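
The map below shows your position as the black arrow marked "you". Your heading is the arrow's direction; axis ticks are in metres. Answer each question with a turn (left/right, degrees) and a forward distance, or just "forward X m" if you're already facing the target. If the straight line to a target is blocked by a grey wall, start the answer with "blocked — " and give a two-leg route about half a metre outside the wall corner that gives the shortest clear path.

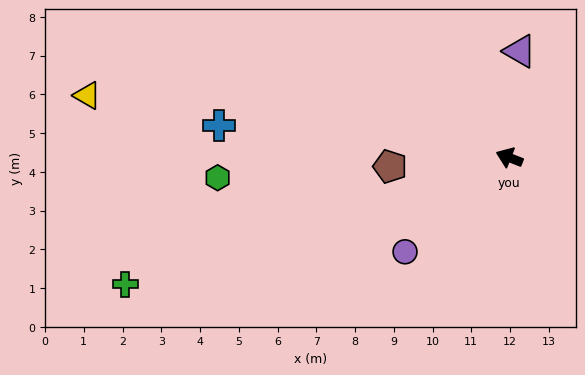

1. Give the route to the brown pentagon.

turn left 26°, forward 3.1 m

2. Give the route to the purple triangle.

turn right 74°, forward 2.8 m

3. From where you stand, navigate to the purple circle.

turn left 64°, forward 3.6 m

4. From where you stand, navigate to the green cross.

turn left 40°, forward 10.4 m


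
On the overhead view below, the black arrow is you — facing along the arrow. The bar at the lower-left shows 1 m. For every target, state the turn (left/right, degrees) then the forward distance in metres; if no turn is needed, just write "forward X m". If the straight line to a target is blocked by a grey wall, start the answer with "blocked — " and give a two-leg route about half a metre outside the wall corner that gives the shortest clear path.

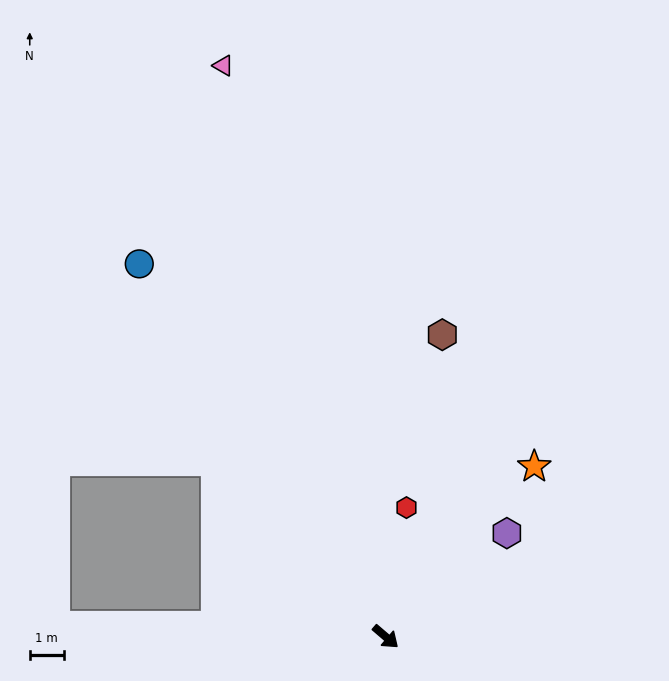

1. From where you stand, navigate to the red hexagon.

turn left 121°, forward 3.9 m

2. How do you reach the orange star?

turn left 89°, forward 6.7 m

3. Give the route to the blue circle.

turn left 164°, forward 13.2 m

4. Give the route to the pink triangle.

turn left 146°, forward 17.5 m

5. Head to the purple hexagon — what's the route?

turn left 81°, forward 4.7 m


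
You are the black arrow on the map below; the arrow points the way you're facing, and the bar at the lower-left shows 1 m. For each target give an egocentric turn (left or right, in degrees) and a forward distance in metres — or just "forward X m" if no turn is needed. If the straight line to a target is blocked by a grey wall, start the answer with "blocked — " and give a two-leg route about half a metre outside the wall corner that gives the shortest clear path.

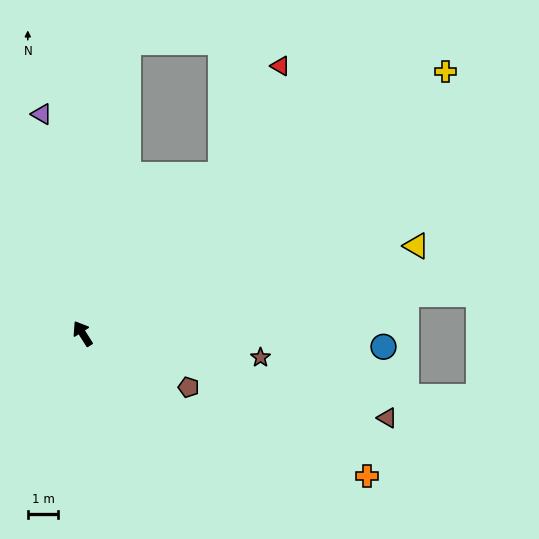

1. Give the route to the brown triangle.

turn right 138°, forward 10.4 m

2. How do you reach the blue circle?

turn right 125°, forward 9.9 m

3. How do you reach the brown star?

turn right 130°, forward 5.9 m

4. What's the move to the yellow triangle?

turn right 108°, forward 11.3 m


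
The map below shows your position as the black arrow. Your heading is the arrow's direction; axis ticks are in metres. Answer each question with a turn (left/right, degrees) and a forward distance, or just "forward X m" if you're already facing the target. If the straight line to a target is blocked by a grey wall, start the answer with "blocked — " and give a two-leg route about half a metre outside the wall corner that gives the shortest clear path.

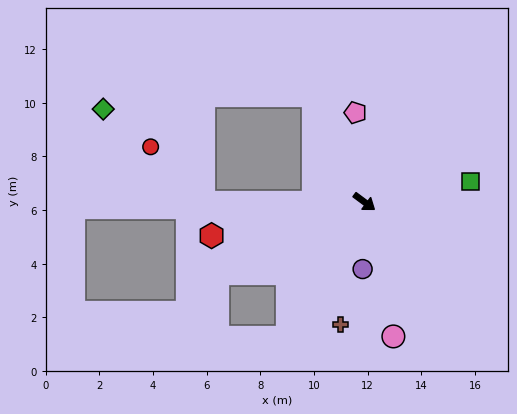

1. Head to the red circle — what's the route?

blocked — turn right 143°, forward 6.0 m, then turn right 47°, forward 2.9 m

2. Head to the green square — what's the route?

turn left 47°, forward 4.0 m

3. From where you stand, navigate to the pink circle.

turn right 41°, forward 5.1 m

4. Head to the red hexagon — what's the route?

turn right 131°, forward 5.8 m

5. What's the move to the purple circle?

turn right 55°, forward 2.5 m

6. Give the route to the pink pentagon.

turn left 132°, forward 3.3 m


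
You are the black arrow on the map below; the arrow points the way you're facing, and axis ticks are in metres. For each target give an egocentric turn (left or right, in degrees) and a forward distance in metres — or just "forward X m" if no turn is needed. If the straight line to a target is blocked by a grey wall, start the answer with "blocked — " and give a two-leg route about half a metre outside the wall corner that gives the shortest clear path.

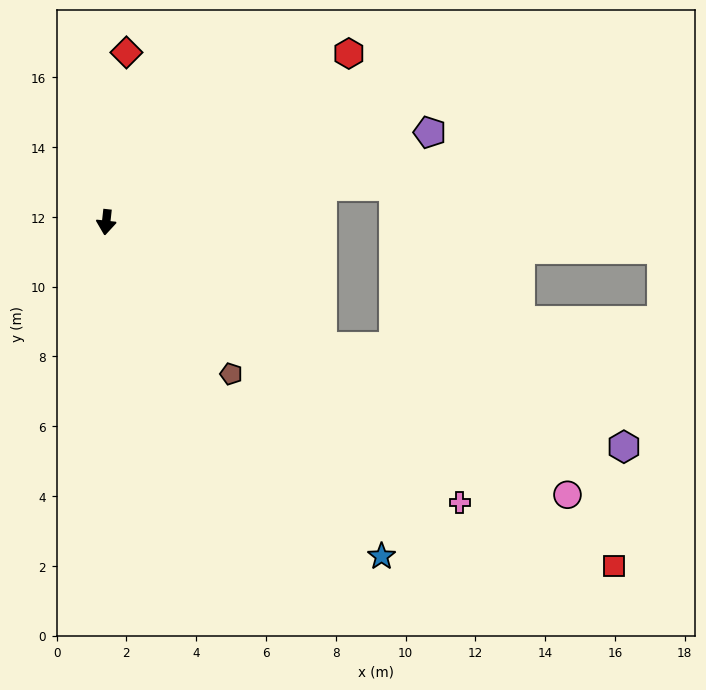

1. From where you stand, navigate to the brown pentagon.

turn left 46°, forward 5.6 m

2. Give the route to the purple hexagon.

blocked — turn left 66°, forward 7.2 m, then turn left 12°, forward 9.1 m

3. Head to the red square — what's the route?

turn left 62°, forward 17.6 m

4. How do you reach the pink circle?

turn left 66°, forward 15.4 m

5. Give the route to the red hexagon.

turn left 131°, forward 8.5 m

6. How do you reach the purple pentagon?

turn left 112°, forward 9.6 m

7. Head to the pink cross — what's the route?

turn left 58°, forward 12.9 m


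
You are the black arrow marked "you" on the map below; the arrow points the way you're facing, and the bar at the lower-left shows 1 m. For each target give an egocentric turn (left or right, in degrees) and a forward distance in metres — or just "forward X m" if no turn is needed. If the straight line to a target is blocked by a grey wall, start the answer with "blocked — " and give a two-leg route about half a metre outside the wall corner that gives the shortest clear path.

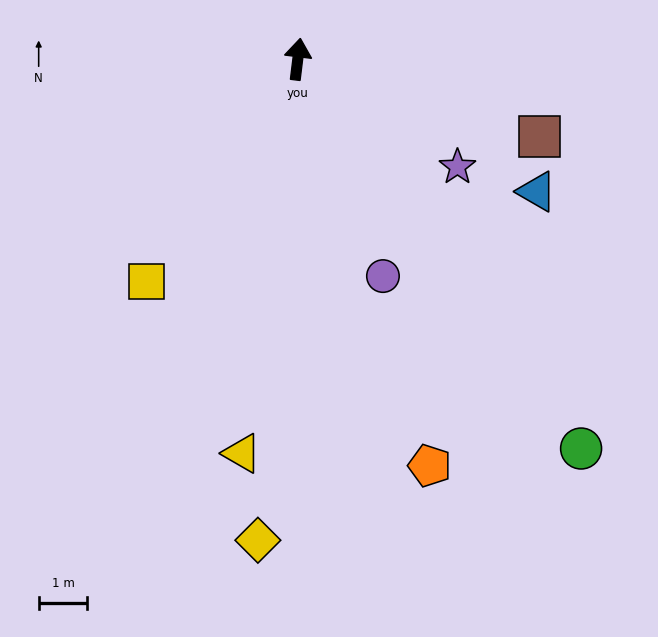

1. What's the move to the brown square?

turn right 101°, forward 5.2 m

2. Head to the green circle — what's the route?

turn right 137°, forward 9.9 m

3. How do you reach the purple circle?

turn right 152°, forward 4.8 m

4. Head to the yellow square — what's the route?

turn left 153°, forward 5.5 m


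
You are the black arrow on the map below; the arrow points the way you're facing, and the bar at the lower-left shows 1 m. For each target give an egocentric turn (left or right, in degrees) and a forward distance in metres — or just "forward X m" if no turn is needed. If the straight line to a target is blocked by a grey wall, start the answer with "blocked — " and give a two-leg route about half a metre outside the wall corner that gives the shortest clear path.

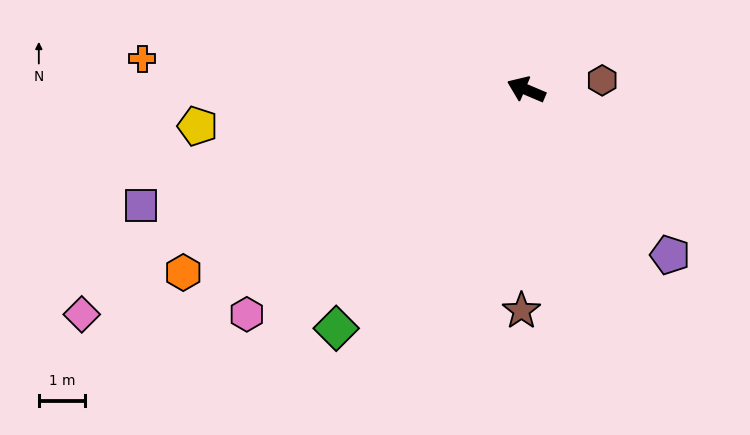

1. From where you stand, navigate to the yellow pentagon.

turn left 29°, forward 7.1 m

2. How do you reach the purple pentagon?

turn left 154°, forward 4.7 m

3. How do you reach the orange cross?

turn left 18°, forward 8.3 m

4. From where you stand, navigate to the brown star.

turn left 112°, forward 4.8 m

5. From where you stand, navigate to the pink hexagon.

turn left 62°, forward 7.7 m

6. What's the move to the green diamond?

turn left 74°, forward 6.6 m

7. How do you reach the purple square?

turn left 40°, forward 8.7 m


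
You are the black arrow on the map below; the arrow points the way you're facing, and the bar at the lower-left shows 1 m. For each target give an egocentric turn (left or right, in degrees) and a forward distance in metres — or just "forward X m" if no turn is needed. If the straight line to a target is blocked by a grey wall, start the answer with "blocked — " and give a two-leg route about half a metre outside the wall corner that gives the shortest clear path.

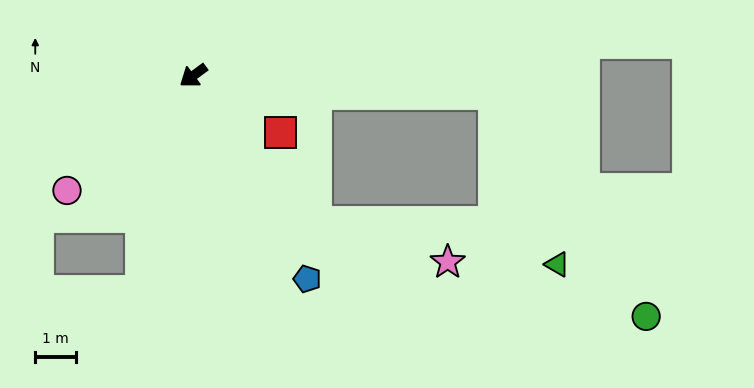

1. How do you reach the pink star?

blocked — turn left 93°, forward 4.8 m, then turn left 34°, forward 3.4 m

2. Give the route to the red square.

turn left 111°, forward 2.6 m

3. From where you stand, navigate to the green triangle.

blocked — turn left 140°, forward 7.5 m, then turn right 67°, forward 4.5 m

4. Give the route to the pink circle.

turn left 6°, forward 4.2 m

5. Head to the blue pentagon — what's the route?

turn left 83°, forward 5.8 m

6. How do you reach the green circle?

blocked — turn left 140°, forward 7.5 m, then turn right 52°, forward 6.7 m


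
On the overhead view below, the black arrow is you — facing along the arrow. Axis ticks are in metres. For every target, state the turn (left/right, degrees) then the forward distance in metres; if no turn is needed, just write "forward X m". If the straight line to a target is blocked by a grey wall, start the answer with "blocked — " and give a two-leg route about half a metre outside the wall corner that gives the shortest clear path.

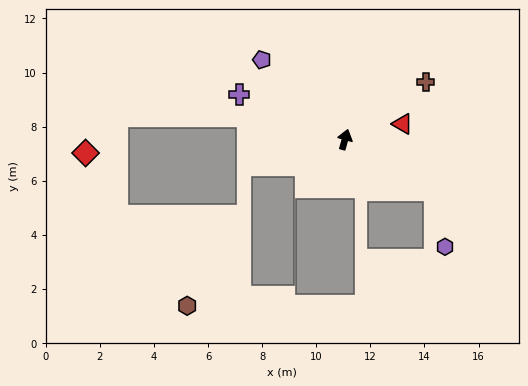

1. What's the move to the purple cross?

turn left 83°, forward 4.2 m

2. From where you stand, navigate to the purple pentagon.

turn left 62°, forward 4.3 m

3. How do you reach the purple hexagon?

blocked — turn right 104°, forward 3.8 m, then turn right 50°, forward 2.1 m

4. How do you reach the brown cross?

turn right 39°, forward 3.7 m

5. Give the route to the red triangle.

turn right 59°, forward 2.2 m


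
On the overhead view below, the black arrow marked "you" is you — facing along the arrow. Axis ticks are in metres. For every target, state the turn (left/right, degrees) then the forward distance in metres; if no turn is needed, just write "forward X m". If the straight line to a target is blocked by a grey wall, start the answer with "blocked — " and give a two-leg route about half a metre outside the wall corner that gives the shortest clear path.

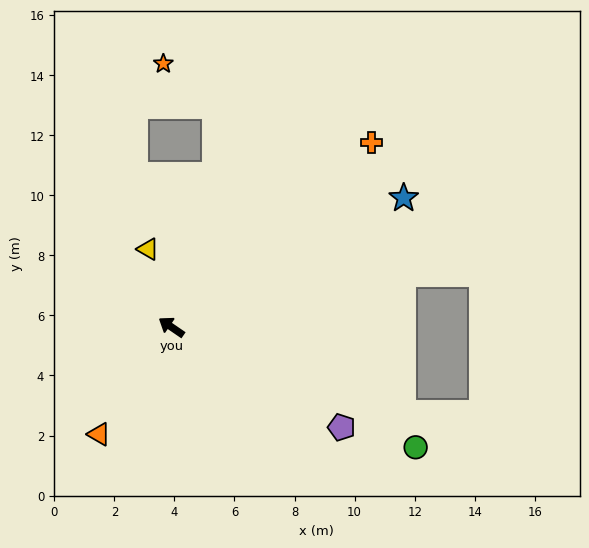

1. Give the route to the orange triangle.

turn left 90°, forward 4.3 m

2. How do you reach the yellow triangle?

turn right 39°, forward 2.7 m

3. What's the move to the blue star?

turn right 117°, forward 8.9 m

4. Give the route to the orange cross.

turn right 103°, forward 9.1 m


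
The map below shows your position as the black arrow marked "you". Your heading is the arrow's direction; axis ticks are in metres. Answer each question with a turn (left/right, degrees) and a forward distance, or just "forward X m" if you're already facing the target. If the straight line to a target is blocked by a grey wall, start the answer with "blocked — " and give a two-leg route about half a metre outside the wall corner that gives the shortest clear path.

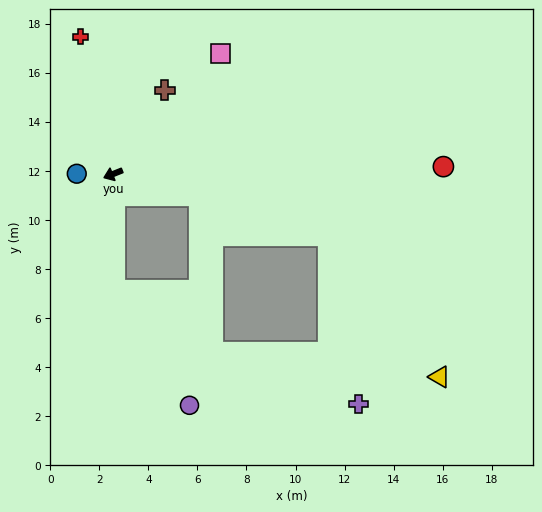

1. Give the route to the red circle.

turn left 159°, forward 13.5 m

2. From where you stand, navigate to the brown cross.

turn right 144°, forward 4.0 m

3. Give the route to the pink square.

turn right 154°, forward 6.6 m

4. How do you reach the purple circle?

blocked — turn left 69°, forward 4.7 m, then turn left 32°, forward 5.6 m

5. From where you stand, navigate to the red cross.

turn right 98°, forward 5.7 m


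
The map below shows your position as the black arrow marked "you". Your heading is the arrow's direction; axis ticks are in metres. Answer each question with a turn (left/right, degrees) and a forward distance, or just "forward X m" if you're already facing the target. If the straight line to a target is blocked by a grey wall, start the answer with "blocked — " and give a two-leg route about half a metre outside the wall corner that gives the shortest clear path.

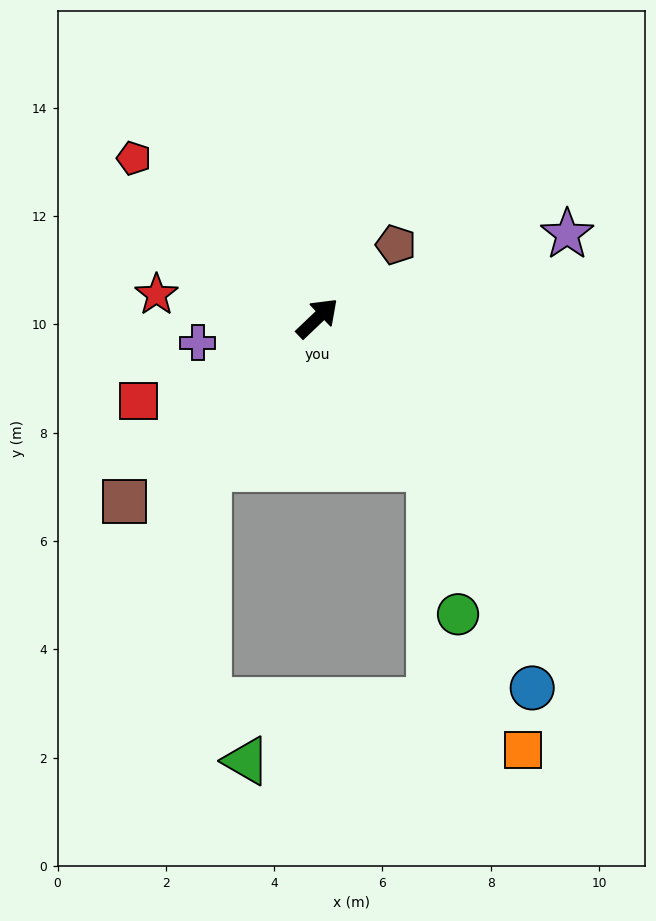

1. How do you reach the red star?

turn left 128°, forward 3.0 m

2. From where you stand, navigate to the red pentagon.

turn left 95°, forward 4.5 m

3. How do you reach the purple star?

turn right 25°, forward 4.9 m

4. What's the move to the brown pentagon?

forward 2.0 m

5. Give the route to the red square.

turn left 161°, forward 3.6 m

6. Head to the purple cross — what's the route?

turn left 148°, forward 2.3 m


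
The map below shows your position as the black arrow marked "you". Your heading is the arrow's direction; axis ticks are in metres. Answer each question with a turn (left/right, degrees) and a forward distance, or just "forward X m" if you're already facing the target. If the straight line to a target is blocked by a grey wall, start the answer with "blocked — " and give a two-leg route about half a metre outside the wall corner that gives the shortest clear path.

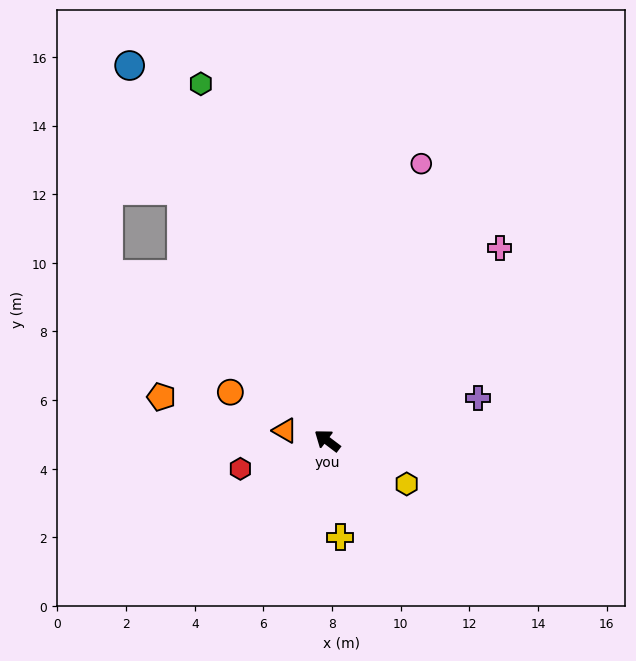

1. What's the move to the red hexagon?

turn left 55°, forward 2.7 m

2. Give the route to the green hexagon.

turn right 33°, forward 11.0 m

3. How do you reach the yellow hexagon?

turn right 171°, forward 2.6 m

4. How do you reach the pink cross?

turn right 95°, forward 7.5 m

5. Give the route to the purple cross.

turn right 127°, forward 4.6 m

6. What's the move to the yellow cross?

turn left 135°, forward 2.8 m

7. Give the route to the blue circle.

turn right 25°, forward 12.4 m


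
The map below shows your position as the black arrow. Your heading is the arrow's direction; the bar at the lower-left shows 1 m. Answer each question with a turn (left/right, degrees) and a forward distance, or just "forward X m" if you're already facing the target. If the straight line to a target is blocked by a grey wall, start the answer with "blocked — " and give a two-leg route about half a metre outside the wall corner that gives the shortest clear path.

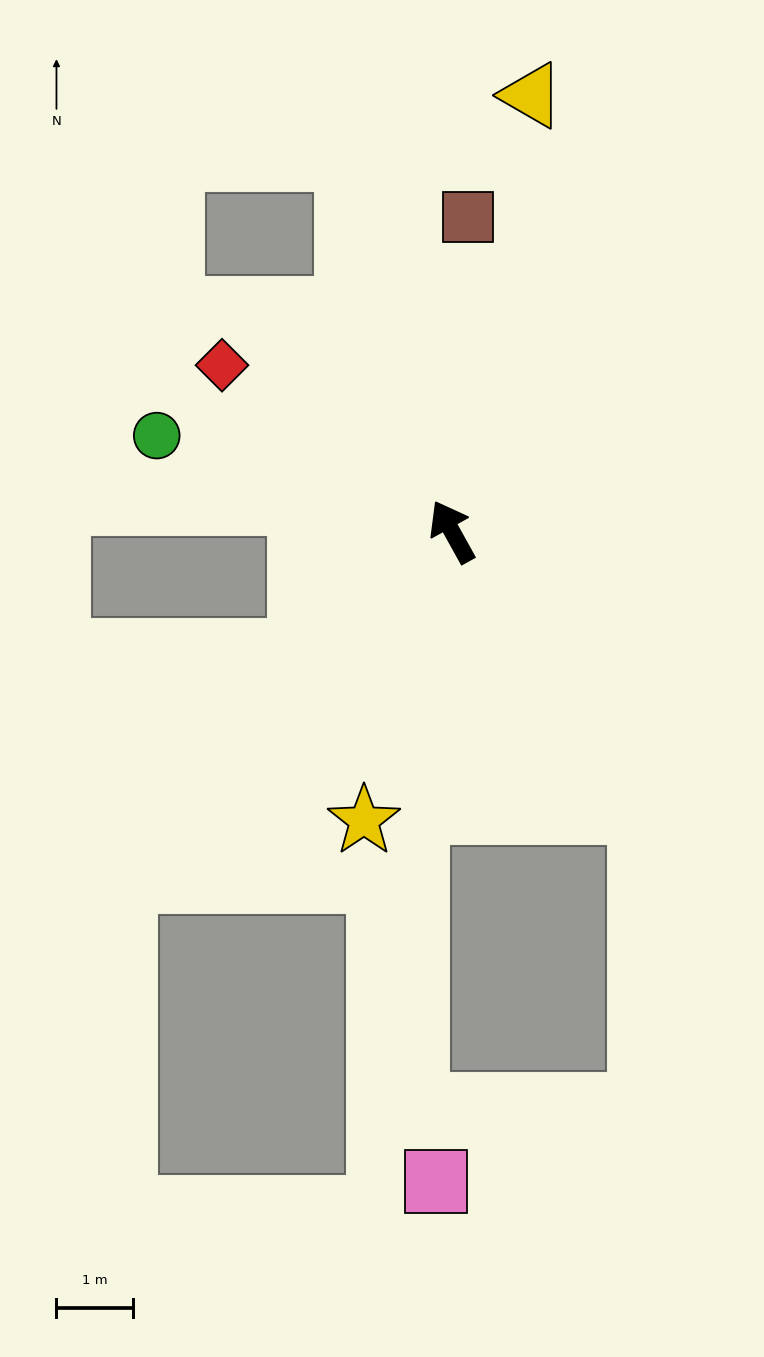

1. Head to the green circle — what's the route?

turn left 43°, forward 4.1 m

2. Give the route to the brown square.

turn right 32°, forward 4.1 m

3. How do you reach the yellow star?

turn left 134°, forward 4.0 m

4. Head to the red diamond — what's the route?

turn left 25°, forward 3.7 m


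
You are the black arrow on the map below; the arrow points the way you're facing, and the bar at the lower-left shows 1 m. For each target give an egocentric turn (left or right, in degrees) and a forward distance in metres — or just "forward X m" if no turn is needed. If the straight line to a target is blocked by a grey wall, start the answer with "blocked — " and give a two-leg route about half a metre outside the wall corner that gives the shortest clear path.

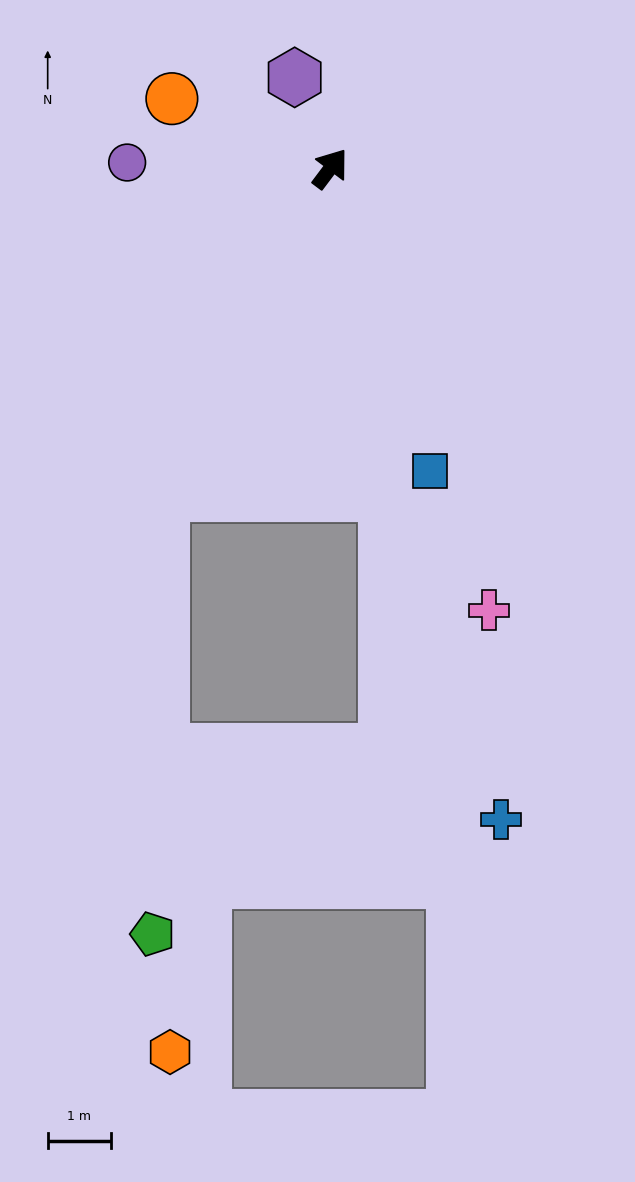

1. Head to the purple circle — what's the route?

turn left 125°, forward 3.2 m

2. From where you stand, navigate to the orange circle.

turn left 103°, forward 2.8 m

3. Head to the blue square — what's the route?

turn right 125°, forward 5.1 m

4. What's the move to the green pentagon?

blocked — turn right 170°, forward 5.8 m, then turn left 26°, forward 7.0 m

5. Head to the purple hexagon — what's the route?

turn left 58°, forward 1.6 m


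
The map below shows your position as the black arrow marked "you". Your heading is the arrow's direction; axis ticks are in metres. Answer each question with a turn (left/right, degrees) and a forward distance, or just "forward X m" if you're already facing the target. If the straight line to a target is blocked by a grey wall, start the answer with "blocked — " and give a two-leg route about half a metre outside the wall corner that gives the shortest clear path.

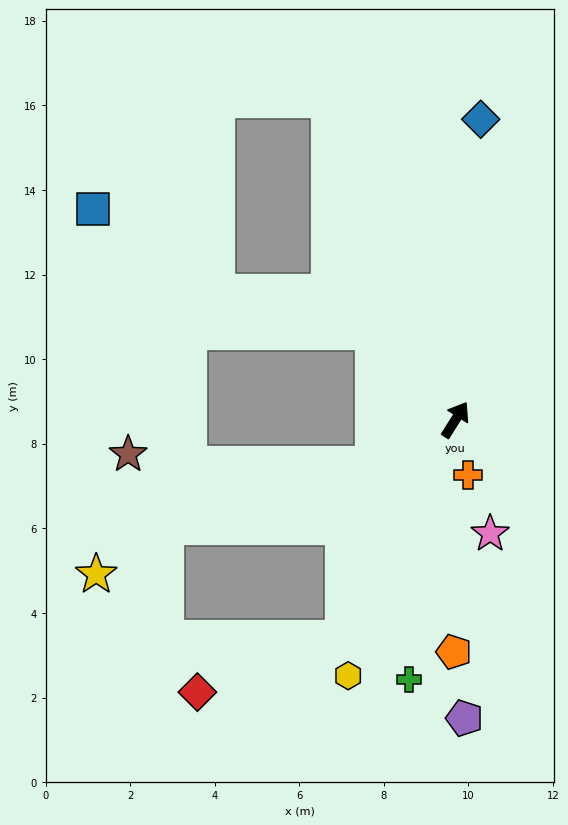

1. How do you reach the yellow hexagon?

turn right 171°, forward 6.6 m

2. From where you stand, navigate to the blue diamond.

turn left 27°, forward 7.1 m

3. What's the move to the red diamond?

blocked — turn right 175°, forward 5.8 m, then turn right 42°, forward 3.7 m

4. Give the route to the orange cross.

turn right 135°, forward 1.3 m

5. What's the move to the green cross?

turn right 158°, forward 6.2 m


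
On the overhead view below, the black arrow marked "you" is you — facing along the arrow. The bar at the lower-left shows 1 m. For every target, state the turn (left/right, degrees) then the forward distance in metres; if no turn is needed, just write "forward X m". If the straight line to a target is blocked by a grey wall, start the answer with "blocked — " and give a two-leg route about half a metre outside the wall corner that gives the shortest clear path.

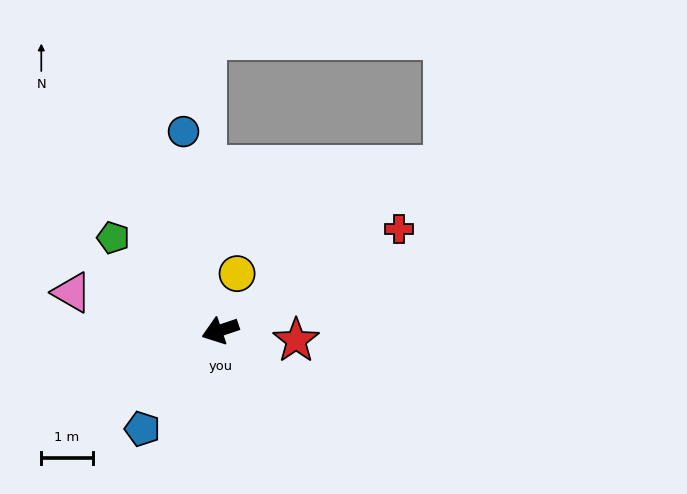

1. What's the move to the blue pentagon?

turn left 33°, forward 2.4 m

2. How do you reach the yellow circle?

turn right 125°, forward 1.2 m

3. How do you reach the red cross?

turn right 169°, forward 4.0 m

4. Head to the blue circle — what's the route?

turn right 98°, forward 3.9 m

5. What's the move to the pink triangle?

turn right 33°, forward 3.0 m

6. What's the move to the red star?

turn left 154°, forward 1.5 m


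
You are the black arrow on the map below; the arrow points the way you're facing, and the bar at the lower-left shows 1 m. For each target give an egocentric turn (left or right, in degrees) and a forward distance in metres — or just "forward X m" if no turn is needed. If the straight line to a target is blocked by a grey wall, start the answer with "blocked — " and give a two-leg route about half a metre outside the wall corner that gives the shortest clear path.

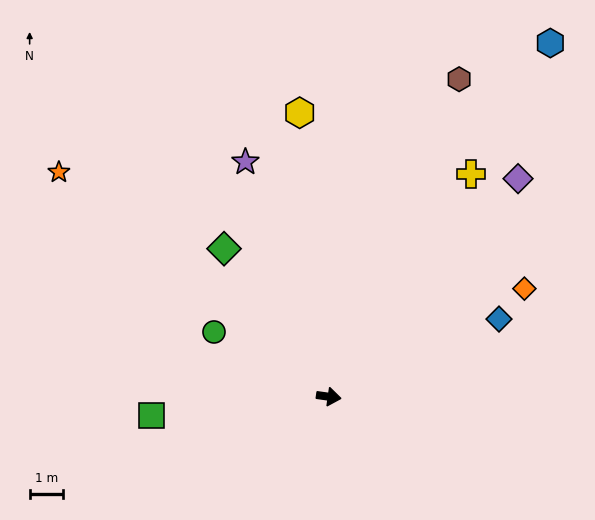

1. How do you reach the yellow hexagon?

turn left 104°, forward 8.5 m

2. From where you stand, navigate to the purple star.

turn left 118°, forward 7.5 m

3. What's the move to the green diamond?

turn left 133°, forward 5.4 m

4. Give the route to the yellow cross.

turn left 65°, forward 7.9 m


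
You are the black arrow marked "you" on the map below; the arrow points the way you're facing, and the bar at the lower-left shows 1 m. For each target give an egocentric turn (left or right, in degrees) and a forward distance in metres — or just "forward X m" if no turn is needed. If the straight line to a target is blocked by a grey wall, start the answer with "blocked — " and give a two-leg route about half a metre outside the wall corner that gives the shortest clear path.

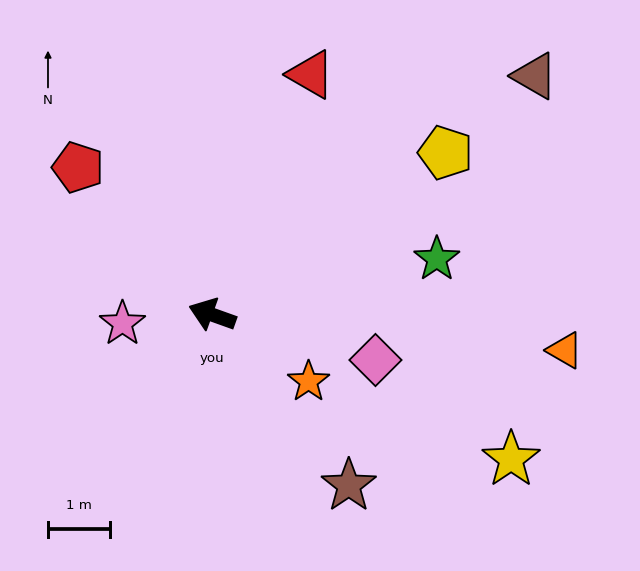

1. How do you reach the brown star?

turn left 148°, forward 3.5 m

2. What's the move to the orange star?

turn left 165°, forward 1.9 m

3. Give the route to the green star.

turn right 146°, forward 3.7 m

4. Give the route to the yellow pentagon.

turn right 126°, forward 4.6 m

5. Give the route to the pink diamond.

turn right 176°, forward 2.7 m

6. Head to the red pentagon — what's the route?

turn right 28°, forward 3.2 m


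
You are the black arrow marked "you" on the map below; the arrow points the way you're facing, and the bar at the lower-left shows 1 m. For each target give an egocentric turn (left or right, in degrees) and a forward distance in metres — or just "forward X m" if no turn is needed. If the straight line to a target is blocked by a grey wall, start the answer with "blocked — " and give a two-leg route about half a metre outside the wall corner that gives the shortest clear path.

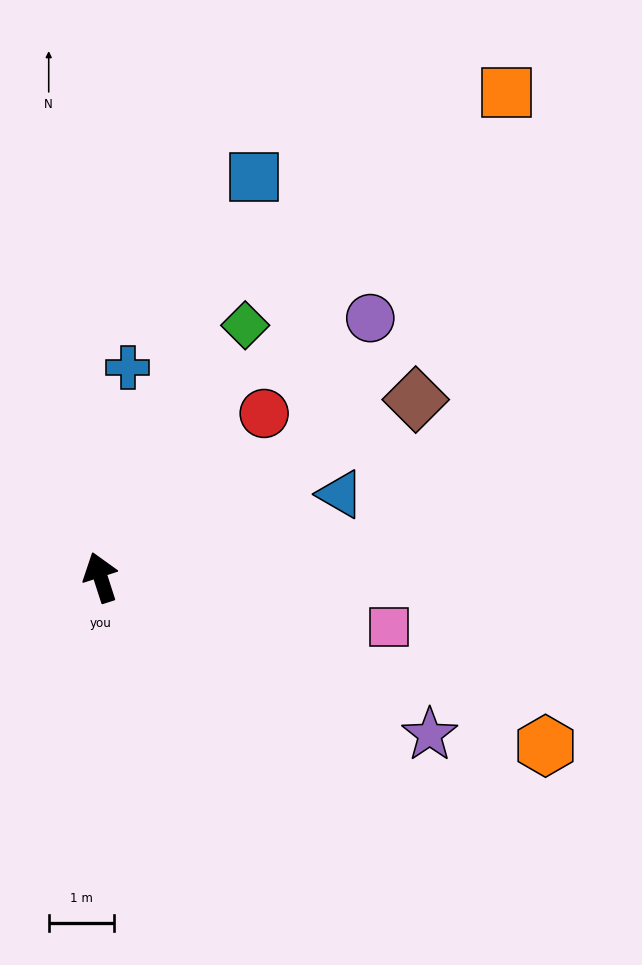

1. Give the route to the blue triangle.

turn right 89°, forward 3.9 m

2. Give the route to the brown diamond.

turn right 78°, forward 5.5 m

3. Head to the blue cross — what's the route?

turn right 25°, forward 3.2 m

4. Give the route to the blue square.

turn right 39°, forward 6.6 m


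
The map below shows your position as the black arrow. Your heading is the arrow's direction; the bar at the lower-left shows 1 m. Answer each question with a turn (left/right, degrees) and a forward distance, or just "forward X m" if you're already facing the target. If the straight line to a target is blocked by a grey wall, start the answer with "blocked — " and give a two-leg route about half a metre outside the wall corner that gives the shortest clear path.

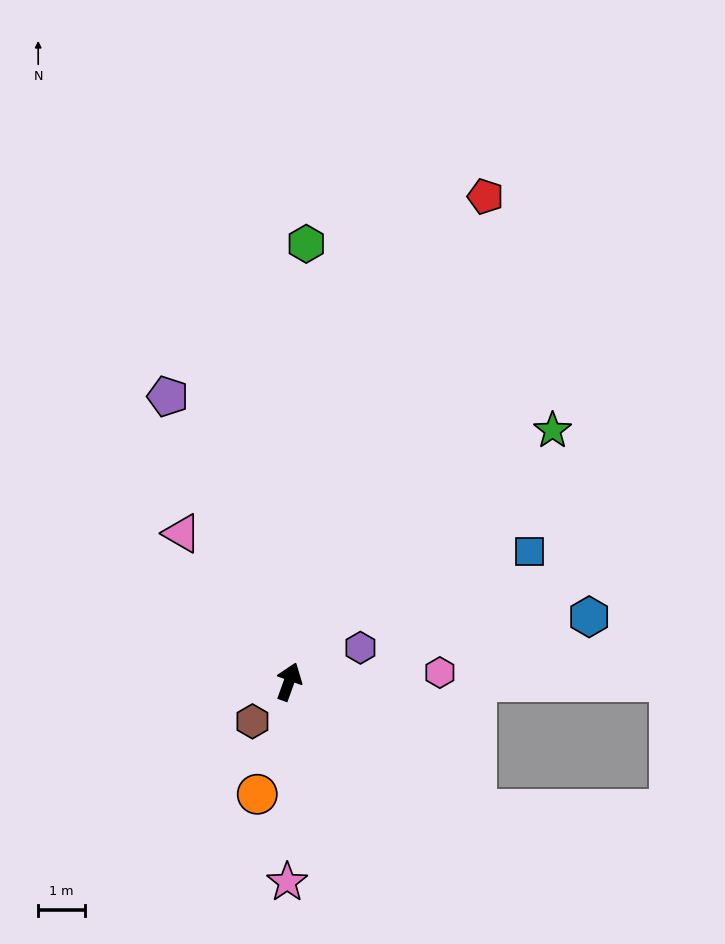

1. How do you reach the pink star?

turn right 161°, forward 4.3 m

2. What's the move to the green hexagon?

turn left 18°, forward 9.4 m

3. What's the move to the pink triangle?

turn left 56°, forward 3.9 m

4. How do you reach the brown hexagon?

turn left 157°, forward 1.2 m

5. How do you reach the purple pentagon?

turn left 43°, forward 6.6 m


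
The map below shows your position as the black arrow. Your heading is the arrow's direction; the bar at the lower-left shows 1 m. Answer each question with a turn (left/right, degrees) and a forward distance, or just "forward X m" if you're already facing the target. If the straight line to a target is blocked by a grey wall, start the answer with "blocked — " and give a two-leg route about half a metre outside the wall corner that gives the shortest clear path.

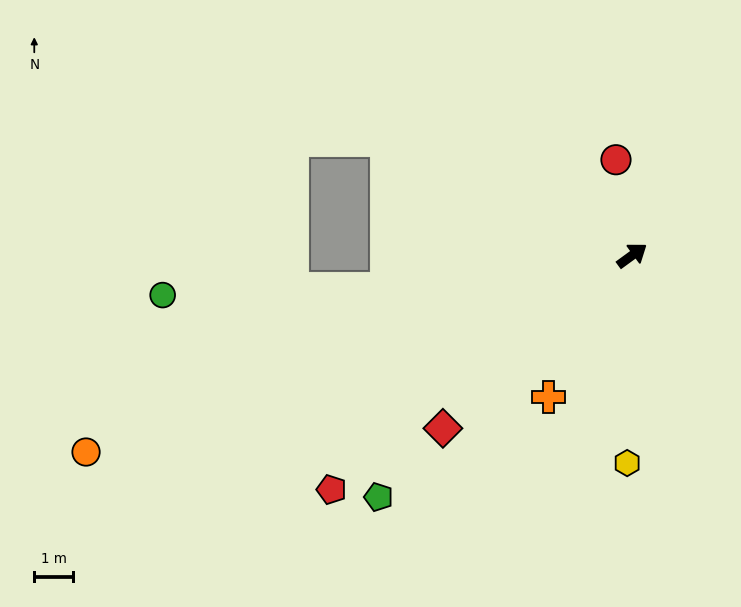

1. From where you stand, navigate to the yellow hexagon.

turn right 127°, forward 5.3 m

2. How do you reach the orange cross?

turn right 157°, forward 4.2 m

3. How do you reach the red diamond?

turn right 174°, forward 6.6 m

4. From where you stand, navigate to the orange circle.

turn left 164°, forward 14.8 m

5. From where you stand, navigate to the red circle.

turn left 63°, forward 2.5 m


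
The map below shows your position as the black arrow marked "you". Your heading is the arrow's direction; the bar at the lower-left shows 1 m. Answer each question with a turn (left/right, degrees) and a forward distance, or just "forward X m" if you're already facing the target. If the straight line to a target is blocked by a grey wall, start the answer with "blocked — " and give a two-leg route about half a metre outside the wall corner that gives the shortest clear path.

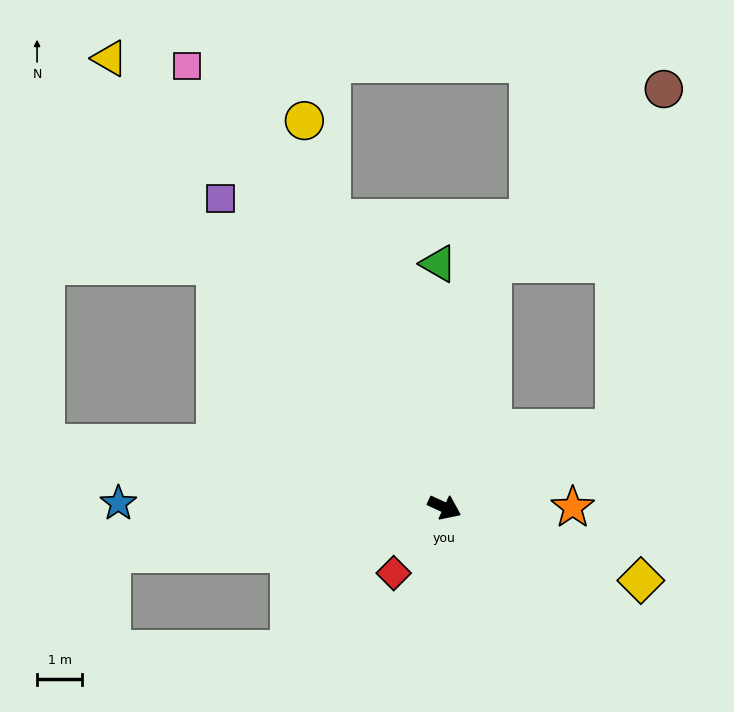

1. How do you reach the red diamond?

turn right 103°, forward 1.8 m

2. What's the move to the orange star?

turn left 25°, forward 2.8 m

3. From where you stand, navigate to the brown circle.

blocked — turn left 103°, forward 5.5 m, then turn right 33°, forward 5.4 m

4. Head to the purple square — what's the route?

turn left 151°, forward 8.5 m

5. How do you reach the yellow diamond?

turn left 4°, forward 4.6 m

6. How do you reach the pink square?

turn left 145°, forward 11.3 m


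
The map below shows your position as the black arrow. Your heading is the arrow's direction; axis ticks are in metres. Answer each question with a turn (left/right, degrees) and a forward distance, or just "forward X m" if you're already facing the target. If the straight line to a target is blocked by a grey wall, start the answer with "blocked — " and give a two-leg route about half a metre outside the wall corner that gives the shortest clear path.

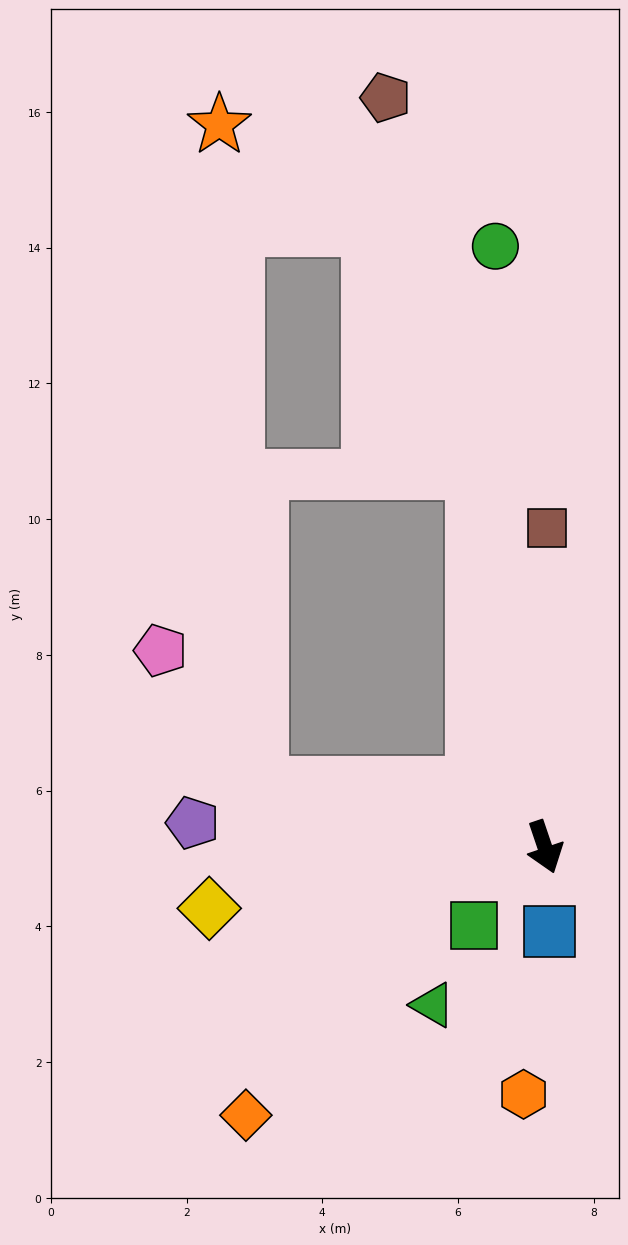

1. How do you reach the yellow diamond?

turn right 98°, forward 5.0 m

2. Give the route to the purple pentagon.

turn right 113°, forward 5.2 m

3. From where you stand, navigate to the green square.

turn right 61°, forward 1.6 m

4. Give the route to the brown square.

turn left 161°, forward 4.7 m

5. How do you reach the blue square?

turn right 15°, forward 1.2 m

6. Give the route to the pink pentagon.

blocked — turn right 121°, forward 4.3 m, then turn right 42°, forward 2.5 m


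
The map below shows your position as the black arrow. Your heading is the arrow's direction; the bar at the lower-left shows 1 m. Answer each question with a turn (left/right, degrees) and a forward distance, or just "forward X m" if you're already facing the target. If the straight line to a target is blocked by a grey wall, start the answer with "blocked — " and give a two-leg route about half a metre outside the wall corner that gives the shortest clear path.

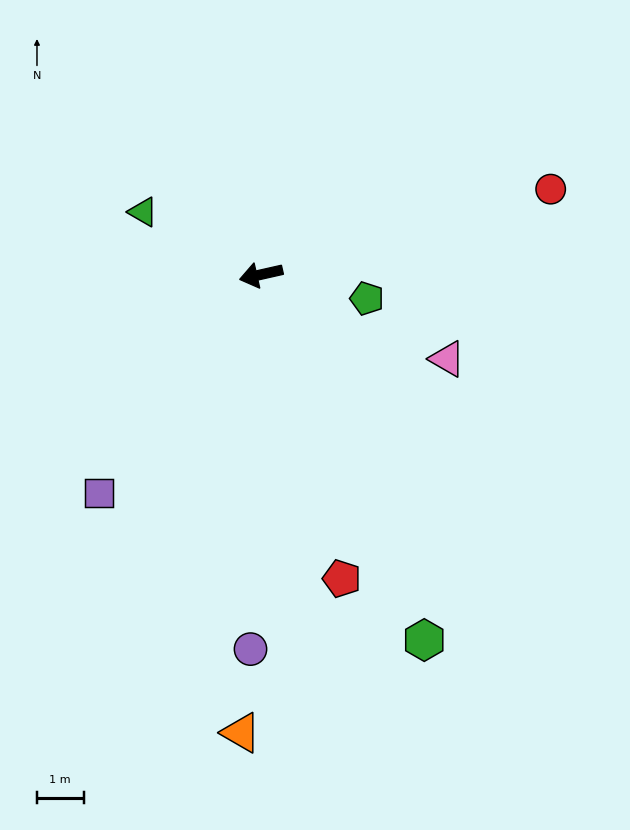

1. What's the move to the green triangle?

turn right 41°, forward 2.9 m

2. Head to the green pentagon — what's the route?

turn left 155°, forward 2.3 m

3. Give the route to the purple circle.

turn left 76°, forward 8.0 m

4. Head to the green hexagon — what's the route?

turn left 101°, forward 8.6 m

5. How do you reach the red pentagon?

turn left 92°, forward 6.7 m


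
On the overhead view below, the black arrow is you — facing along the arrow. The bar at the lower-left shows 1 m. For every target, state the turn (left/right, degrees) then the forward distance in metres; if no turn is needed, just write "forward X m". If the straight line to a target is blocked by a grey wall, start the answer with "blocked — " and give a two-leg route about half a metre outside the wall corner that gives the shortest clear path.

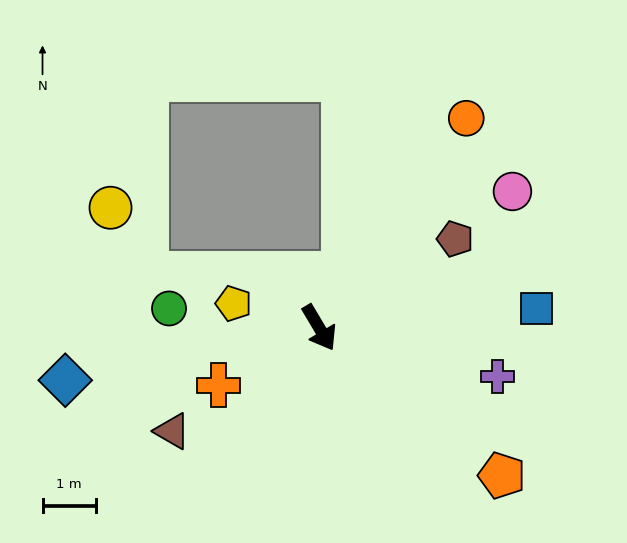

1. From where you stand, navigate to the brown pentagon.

turn left 92°, forward 3.1 m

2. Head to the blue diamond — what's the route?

turn right 109°, forward 4.9 m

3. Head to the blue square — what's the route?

turn left 64°, forward 4.1 m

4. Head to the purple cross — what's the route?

turn left 44°, forward 3.5 m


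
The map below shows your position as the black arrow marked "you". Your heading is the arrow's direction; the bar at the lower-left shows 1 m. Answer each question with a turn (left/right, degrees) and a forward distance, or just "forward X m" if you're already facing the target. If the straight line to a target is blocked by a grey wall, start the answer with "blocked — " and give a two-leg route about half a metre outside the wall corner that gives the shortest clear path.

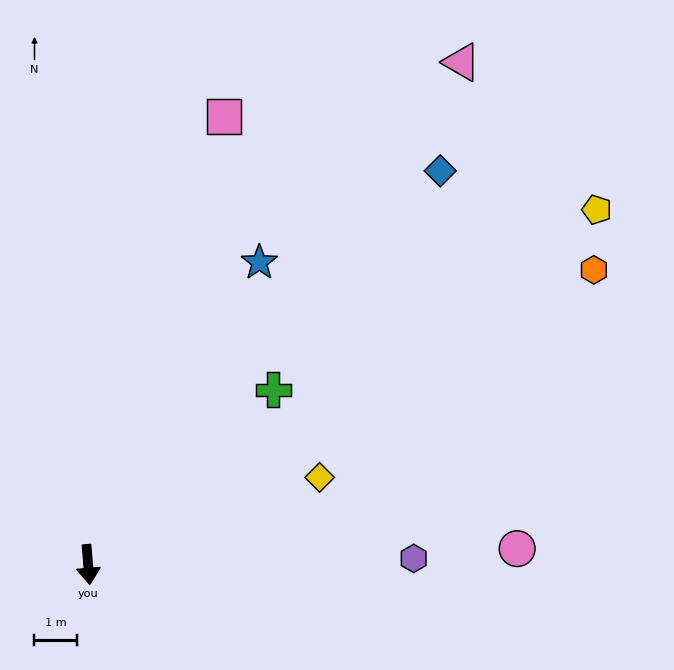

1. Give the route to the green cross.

turn left 129°, forward 6.0 m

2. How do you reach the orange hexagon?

turn left 115°, forward 13.8 m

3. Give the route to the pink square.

turn left 158°, forward 11.0 m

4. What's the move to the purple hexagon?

turn left 86°, forward 7.7 m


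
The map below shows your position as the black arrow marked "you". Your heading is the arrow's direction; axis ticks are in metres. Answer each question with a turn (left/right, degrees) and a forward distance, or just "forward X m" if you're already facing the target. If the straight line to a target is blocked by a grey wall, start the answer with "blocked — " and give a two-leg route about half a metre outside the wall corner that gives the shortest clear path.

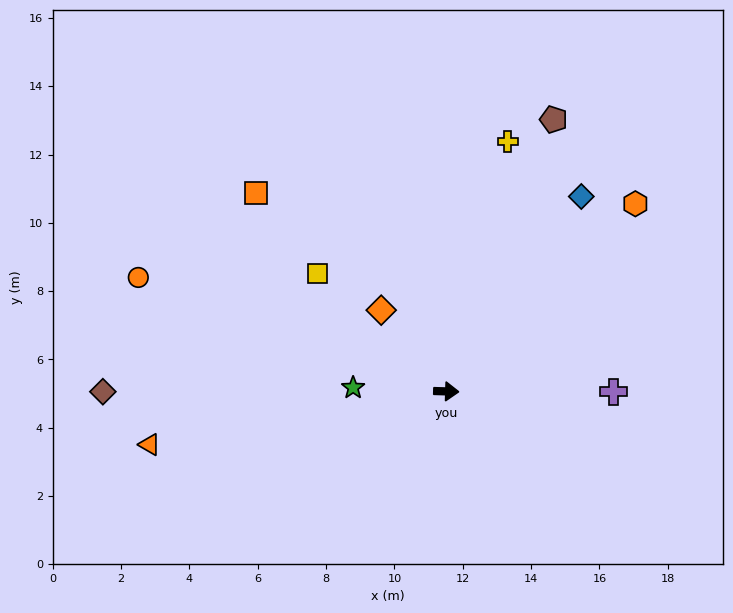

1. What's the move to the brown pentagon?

turn left 70°, forward 8.6 m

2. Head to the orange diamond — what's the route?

turn left 130°, forward 3.0 m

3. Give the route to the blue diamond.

turn left 57°, forward 6.9 m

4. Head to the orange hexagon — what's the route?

turn left 47°, forward 7.8 m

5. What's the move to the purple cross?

forward 4.9 m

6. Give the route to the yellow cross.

turn left 78°, forward 7.5 m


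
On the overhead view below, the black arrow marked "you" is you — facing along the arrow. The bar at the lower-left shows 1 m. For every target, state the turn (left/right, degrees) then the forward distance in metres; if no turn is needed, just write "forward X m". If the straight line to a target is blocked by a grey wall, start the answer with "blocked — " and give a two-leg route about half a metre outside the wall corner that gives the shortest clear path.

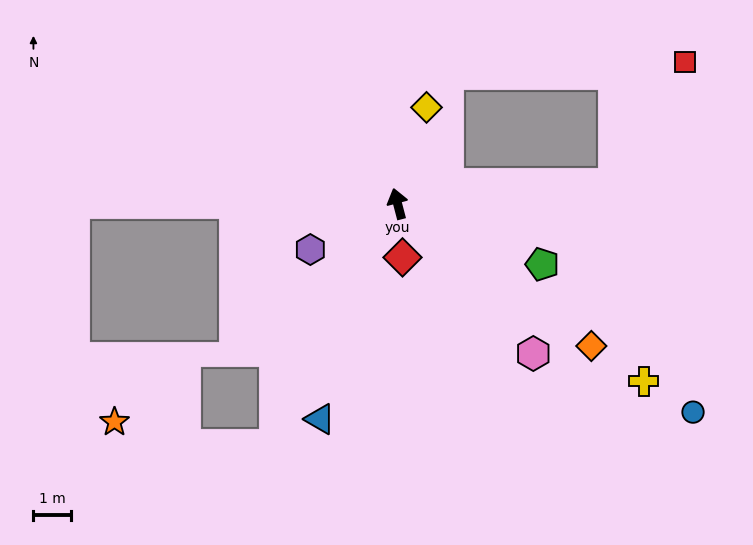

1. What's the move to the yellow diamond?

turn right 31°, forward 2.7 m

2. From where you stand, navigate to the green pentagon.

turn right 127°, forward 4.2 m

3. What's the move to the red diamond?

turn left 171°, forward 1.5 m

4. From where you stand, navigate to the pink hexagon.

turn right 152°, forward 5.4 m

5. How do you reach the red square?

blocked — turn right 99°, forward 5.8 m, then turn left 54°, forward 3.8 m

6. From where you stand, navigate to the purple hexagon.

turn left 103°, forward 2.7 m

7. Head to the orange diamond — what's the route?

turn right 141°, forward 6.5 m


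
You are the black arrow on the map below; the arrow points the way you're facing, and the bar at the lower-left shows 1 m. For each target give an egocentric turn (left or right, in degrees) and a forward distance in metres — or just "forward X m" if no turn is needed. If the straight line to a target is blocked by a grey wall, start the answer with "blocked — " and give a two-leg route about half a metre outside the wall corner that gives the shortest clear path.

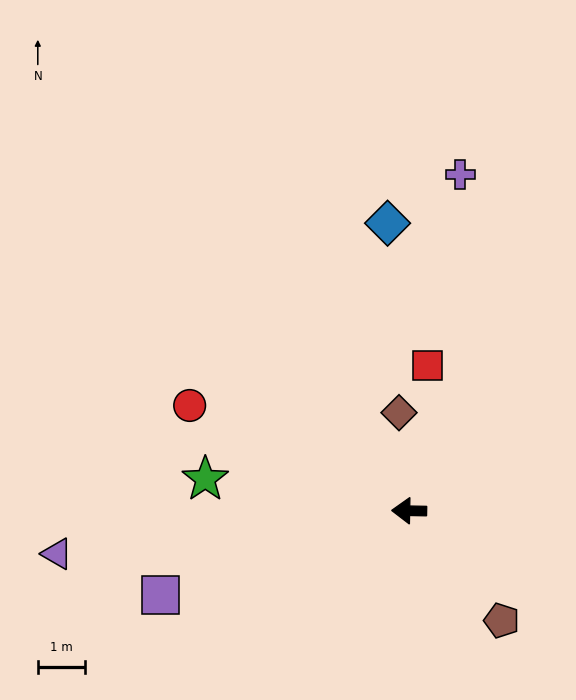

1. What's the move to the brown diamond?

turn right 83°, forward 2.1 m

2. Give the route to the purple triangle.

turn left 8°, forward 7.5 m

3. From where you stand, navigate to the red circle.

turn right 25°, forward 5.1 m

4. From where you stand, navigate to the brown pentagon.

turn left 131°, forward 3.0 m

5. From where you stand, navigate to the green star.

turn right 8°, forward 4.4 m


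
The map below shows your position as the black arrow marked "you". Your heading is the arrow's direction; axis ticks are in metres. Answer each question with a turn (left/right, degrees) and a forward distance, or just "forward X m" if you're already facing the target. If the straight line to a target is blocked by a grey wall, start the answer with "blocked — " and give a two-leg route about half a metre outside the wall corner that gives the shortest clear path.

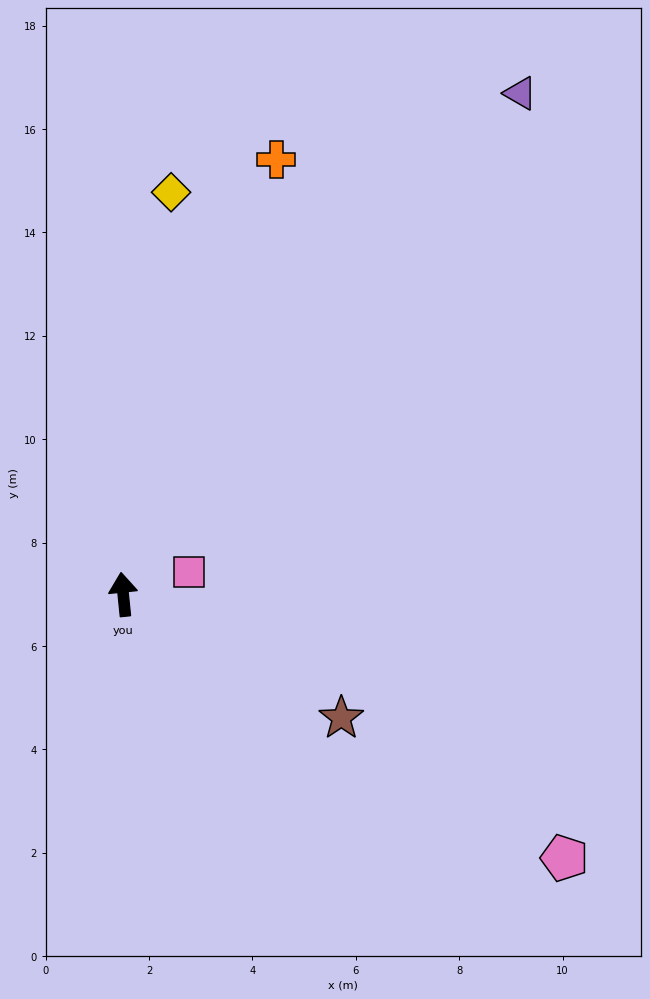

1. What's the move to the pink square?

turn right 77°, forward 1.3 m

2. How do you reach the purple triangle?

turn right 44°, forward 12.4 m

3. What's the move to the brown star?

turn right 125°, forward 4.8 m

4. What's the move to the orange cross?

turn right 25°, forward 8.9 m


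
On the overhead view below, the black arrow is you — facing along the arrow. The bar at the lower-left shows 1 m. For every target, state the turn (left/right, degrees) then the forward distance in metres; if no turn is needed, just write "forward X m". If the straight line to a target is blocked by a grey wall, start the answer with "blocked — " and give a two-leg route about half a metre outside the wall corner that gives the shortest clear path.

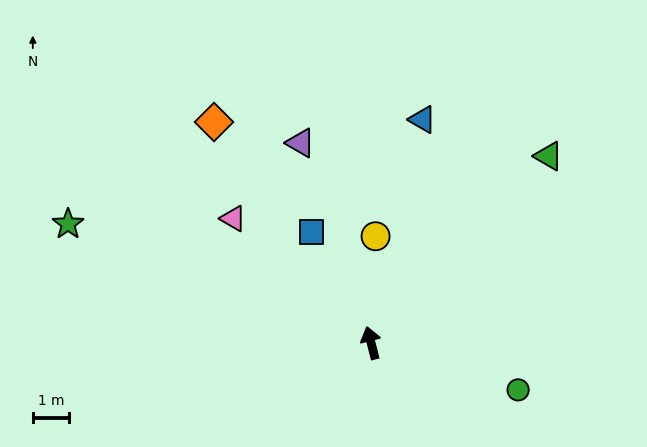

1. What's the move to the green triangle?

turn right 58°, forward 7.1 m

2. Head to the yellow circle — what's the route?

turn right 17°, forward 2.9 m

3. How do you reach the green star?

turn left 54°, forward 8.9 m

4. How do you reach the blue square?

turn left 14°, forward 3.4 m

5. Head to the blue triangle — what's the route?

turn right 27°, forward 6.3 m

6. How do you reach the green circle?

turn right 122°, forward 4.2 m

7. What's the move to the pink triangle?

turn left 34°, forward 5.1 m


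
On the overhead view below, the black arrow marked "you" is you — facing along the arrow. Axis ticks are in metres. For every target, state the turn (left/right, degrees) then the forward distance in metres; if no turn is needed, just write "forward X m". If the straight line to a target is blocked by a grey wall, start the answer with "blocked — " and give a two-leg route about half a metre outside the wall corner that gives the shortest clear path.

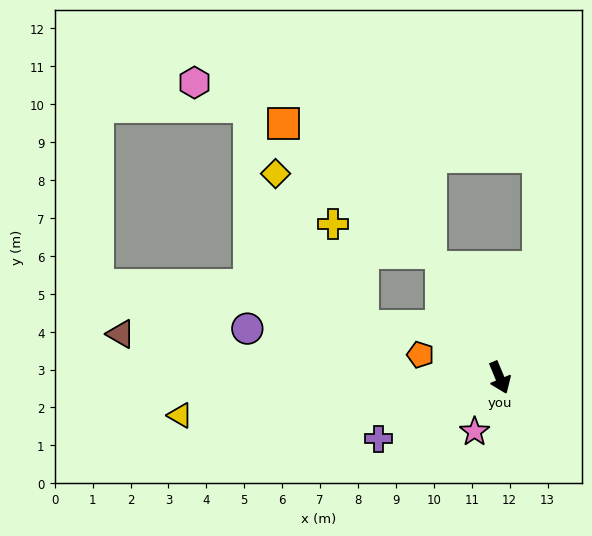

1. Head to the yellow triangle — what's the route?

turn right 106°, forward 8.5 m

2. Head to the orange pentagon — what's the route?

turn right 129°, forward 2.2 m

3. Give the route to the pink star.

turn right 47°, forward 1.6 m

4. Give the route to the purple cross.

turn right 86°, forward 3.6 m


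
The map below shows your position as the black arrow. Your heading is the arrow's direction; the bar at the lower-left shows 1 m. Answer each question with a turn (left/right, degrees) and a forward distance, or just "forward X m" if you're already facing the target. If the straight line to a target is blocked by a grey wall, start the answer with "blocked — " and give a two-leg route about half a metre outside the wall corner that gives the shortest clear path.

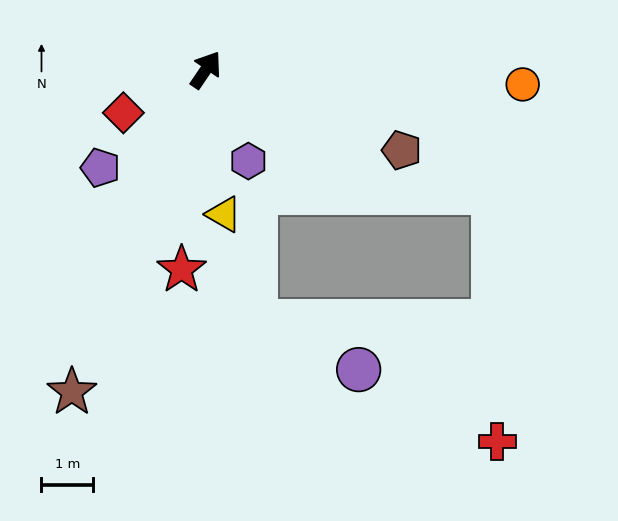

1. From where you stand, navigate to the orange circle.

turn right 58°, forward 6.1 m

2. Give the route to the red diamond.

turn left 152°, forward 1.8 m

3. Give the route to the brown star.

turn right 168°, forward 6.8 m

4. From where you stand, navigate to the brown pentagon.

turn right 78°, forward 4.1 m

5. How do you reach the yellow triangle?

turn right 139°, forward 2.8 m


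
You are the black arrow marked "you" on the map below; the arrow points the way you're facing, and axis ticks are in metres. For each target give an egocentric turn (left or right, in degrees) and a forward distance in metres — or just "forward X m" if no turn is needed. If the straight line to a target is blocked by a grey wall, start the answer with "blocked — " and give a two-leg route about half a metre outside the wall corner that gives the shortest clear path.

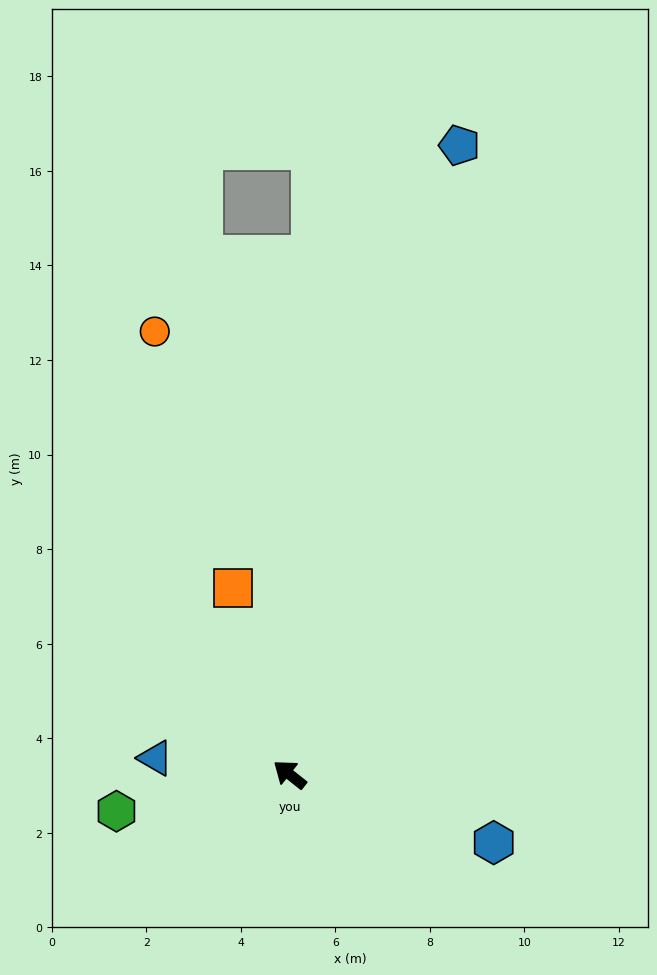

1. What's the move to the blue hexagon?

turn right 160°, forward 4.6 m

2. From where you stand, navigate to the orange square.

turn right 35°, forward 4.1 m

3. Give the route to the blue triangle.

turn left 31°, forward 2.9 m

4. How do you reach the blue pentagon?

turn right 67°, forward 13.8 m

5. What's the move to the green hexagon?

turn left 50°, forward 3.7 m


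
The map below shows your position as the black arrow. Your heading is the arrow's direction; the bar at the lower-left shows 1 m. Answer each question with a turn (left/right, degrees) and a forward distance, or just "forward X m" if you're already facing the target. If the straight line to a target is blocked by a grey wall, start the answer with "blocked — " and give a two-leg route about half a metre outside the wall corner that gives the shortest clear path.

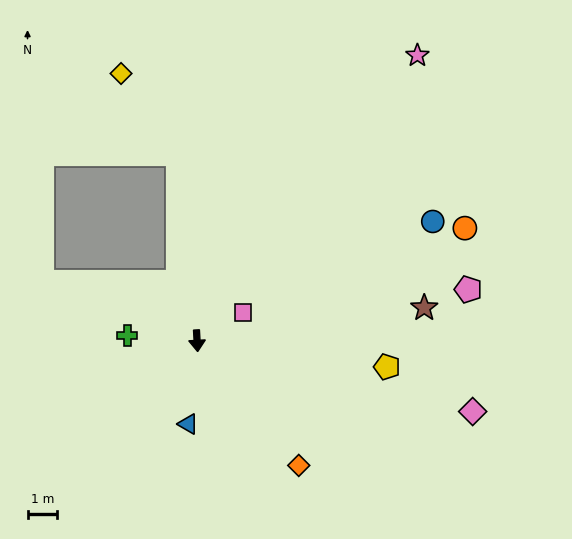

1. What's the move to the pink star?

turn left 139°, forward 12.1 m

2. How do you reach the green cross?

turn right 97°, forward 2.4 m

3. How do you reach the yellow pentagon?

turn left 79°, forward 6.4 m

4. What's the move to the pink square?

turn left 118°, forward 1.8 m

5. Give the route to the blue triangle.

turn right 9°, forward 2.8 m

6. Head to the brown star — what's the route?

turn left 95°, forward 7.7 m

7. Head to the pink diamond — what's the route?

turn left 72°, forward 9.6 m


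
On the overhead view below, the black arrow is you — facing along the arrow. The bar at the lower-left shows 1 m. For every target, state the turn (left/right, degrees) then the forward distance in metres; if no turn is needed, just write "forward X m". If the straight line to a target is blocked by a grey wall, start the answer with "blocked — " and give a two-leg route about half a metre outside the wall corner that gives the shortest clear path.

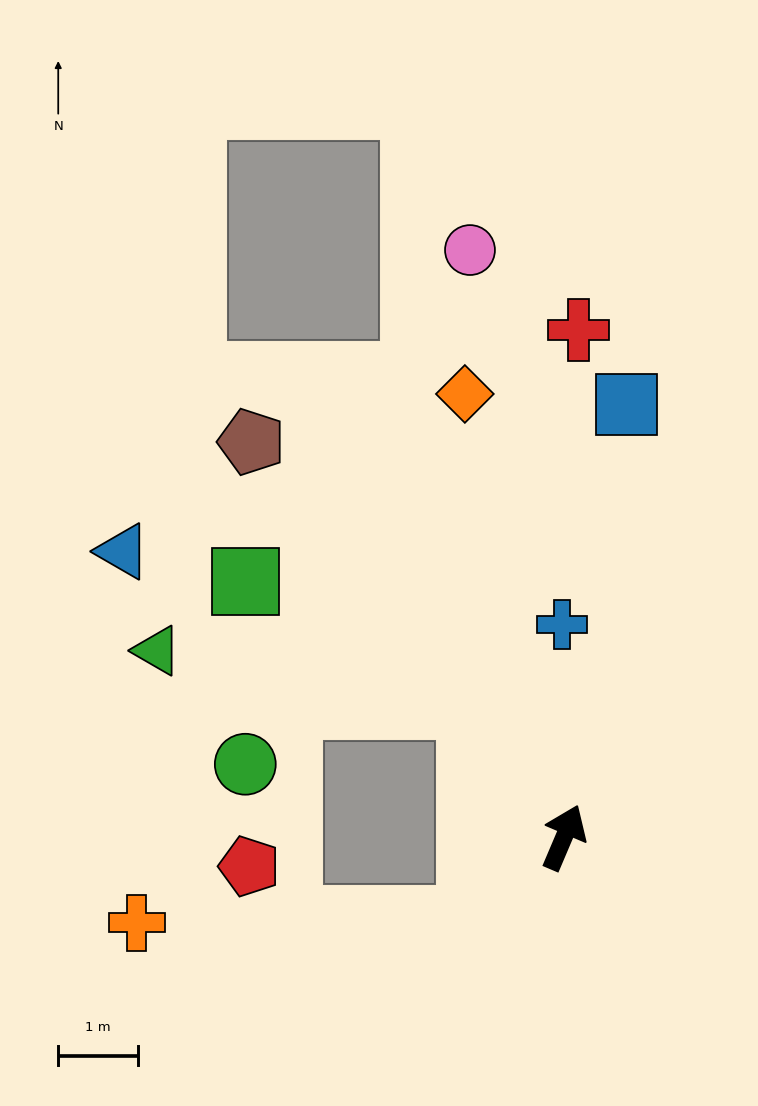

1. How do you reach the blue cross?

turn left 24°, forward 2.7 m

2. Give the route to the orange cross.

blocked — turn left 154°, forward 1.6 m, then turn right 40°, forward 4.2 m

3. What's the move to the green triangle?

blocked — turn left 58°, forward 2.0 m, then turn left 45°, forward 4.0 m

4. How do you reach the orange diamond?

turn left 36°, forward 5.7 m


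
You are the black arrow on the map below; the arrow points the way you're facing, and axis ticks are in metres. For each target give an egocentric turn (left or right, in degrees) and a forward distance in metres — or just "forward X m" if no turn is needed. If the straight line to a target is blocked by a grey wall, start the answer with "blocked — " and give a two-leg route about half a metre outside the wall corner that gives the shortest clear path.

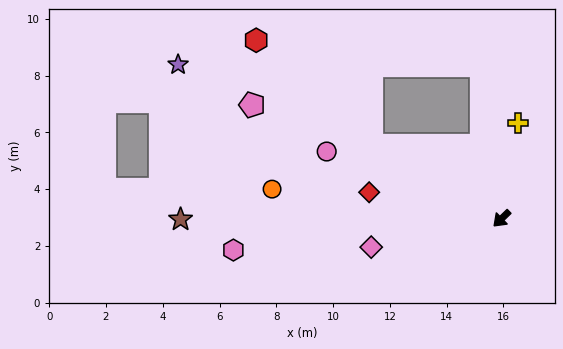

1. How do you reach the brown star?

turn right 44°, forward 11.3 m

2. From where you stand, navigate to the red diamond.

turn right 55°, forward 4.8 m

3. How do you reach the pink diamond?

turn right 32°, forward 4.7 m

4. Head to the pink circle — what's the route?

turn right 65°, forward 6.6 m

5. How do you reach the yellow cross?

turn right 144°, forward 3.4 m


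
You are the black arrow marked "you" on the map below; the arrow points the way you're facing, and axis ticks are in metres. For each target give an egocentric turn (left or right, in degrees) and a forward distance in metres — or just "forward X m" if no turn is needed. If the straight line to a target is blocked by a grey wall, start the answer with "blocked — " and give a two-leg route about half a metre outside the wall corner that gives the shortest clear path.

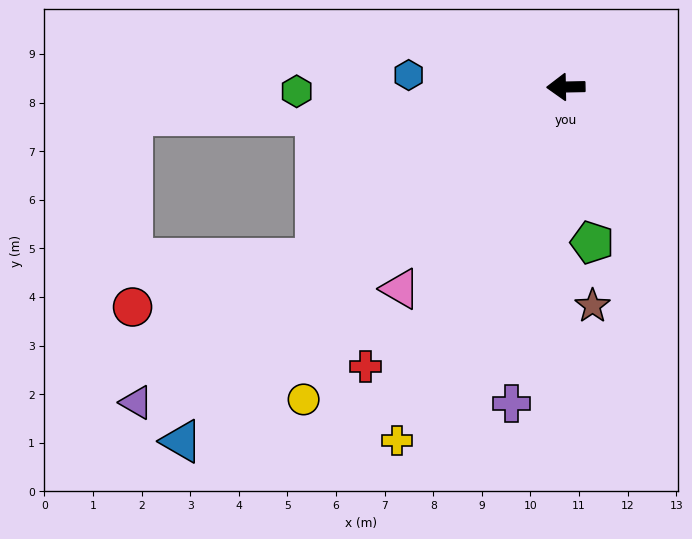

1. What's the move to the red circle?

blocked — turn left 33°, forward 6.2 m, then turn right 19°, forward 3.9 m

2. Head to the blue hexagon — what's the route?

turn right 5°, forward 3.2 m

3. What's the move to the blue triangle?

turn left 42°, forward 10.8 m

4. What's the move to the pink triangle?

turn left 50°, forward 5.4 m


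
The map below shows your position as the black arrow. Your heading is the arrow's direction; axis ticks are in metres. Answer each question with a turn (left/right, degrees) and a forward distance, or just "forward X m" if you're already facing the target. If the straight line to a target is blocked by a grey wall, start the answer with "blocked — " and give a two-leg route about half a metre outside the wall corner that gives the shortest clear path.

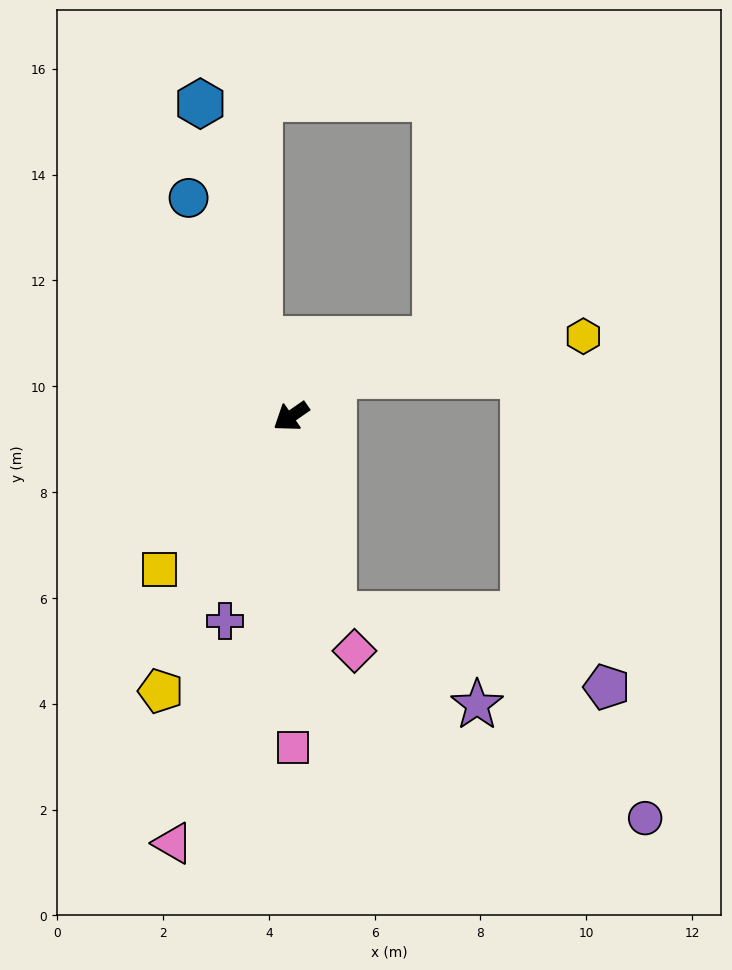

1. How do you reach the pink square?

turn left 56°, forward 6.3 m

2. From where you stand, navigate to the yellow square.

turn left 15°, forward 3.8 m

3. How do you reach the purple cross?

turn left 37°, forward 4.1 m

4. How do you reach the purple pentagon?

blocked — turn left 68°, forward 3.8 m, then turn left 62°, forward 5.3 m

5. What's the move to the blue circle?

turn right 100°, forward 4.6 m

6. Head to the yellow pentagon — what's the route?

turn left 30°, forward 5.7 m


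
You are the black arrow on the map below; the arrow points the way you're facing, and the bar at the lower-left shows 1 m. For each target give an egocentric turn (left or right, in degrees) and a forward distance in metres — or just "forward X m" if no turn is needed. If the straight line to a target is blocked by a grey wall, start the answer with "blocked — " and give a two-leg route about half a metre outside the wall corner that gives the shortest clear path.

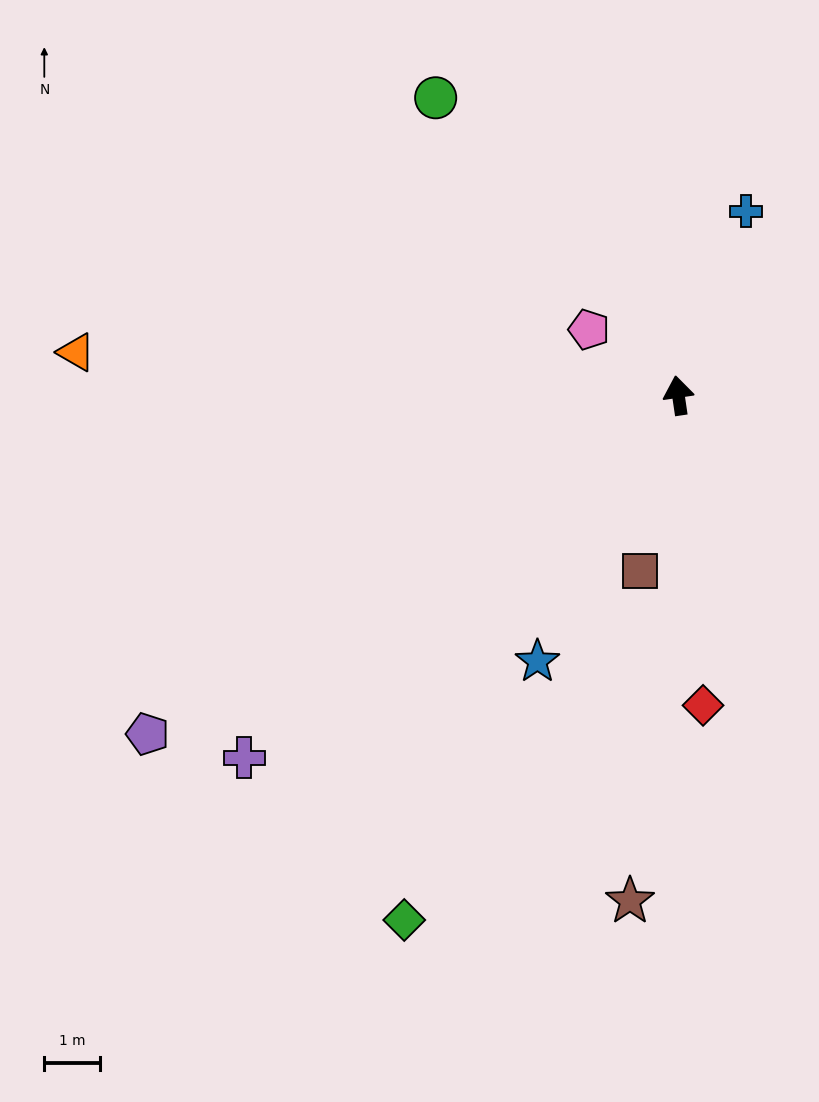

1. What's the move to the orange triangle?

turn left 77°, forward 10.9 m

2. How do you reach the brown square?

turn left 159°, forward 3.2 m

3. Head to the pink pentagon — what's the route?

turn left 45°, forward 2.0 m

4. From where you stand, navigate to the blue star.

turn left 144°, forward 5.4 m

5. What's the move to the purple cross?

turn left 121°, forward 10.2 m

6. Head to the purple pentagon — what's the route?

turn left 114°, forward 11.3 m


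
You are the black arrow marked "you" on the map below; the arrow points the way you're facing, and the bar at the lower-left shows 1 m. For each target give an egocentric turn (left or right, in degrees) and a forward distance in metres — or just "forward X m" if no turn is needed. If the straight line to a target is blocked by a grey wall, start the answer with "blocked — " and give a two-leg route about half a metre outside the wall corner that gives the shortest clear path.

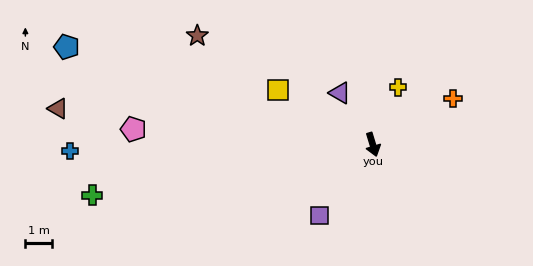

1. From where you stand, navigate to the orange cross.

turn left 103°, forward 3.4 m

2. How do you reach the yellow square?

turn right 137°, forward 4.0 m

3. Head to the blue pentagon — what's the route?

turn right 125°, forward 11.9 m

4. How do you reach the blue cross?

turn right 106°, forward 11.2 m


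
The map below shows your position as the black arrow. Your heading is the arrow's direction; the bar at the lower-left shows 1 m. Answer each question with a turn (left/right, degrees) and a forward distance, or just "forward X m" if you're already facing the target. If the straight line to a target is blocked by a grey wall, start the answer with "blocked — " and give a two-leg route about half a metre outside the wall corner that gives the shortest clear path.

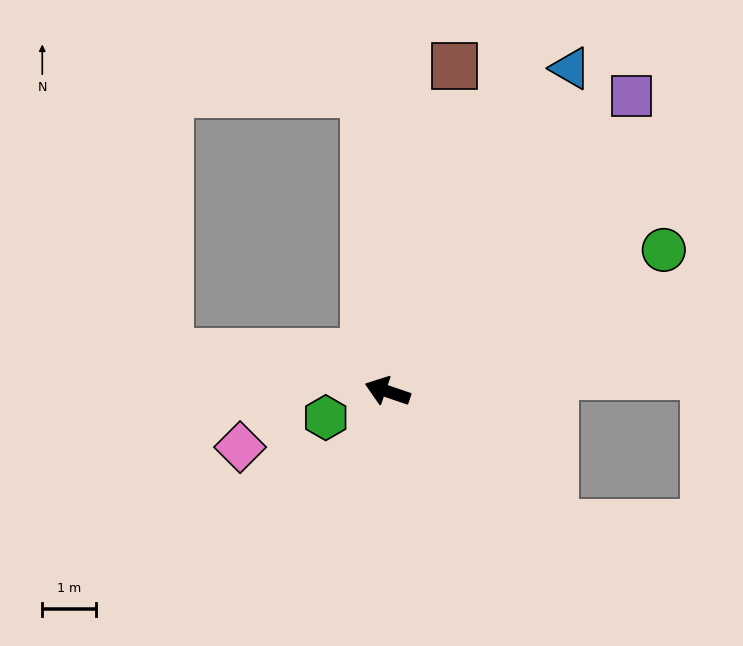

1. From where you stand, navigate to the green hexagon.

turn left 42°, forward 1.3 m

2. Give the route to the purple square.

turn right 111°, forward 7.1 m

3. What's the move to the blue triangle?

turn right 101°, forward 6.9 m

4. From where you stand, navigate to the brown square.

turn right 83°, forward 6.2 m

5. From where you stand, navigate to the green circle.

turn right 134°, forward 5.8 m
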